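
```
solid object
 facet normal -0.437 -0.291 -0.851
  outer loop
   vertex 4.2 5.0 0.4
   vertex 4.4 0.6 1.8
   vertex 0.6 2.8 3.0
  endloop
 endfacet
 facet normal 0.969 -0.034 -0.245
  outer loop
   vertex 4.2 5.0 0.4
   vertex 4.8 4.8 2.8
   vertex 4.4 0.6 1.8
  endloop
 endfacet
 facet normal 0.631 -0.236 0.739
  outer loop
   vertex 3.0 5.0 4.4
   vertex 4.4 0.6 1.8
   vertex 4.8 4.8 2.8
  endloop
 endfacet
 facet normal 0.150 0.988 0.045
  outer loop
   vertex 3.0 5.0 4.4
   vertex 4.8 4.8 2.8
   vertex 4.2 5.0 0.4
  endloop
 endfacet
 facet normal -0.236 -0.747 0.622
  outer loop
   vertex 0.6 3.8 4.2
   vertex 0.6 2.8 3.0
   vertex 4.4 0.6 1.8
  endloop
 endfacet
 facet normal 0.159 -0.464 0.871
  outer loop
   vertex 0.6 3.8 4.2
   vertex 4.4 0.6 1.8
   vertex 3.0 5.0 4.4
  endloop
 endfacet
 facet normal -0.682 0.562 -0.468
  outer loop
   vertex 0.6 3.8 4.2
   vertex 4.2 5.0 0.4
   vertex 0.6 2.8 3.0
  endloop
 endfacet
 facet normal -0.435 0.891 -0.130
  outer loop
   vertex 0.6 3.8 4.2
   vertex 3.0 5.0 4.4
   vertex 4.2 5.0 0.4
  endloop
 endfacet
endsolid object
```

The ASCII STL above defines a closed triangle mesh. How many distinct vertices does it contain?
6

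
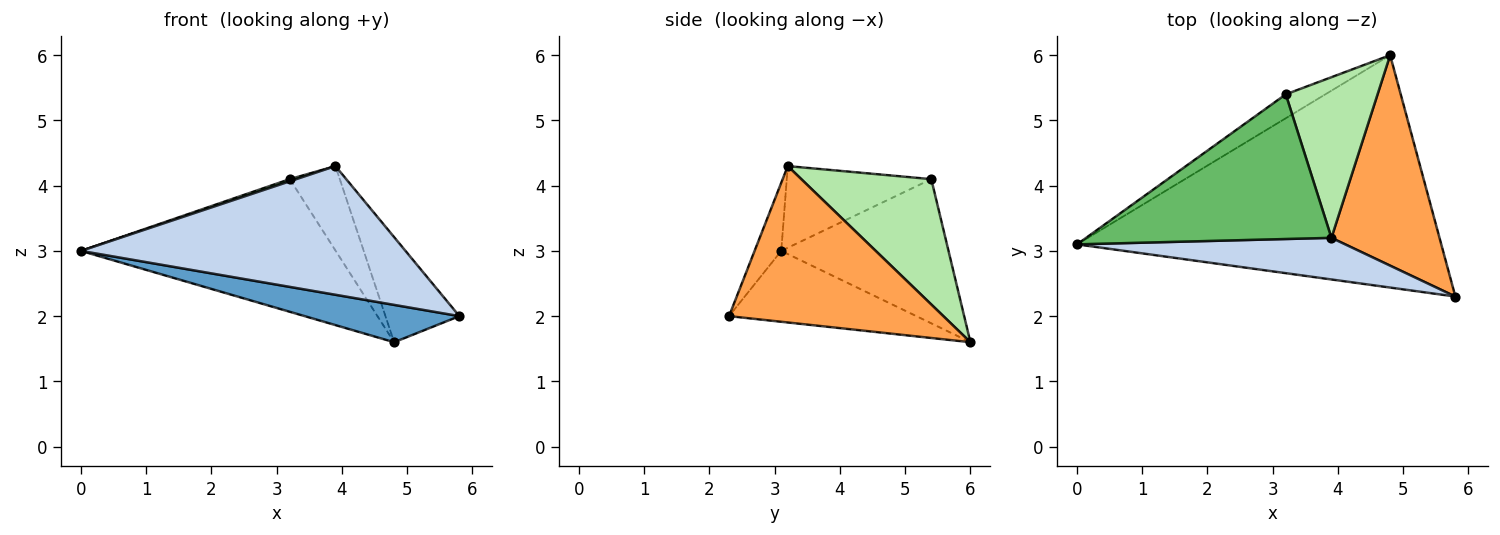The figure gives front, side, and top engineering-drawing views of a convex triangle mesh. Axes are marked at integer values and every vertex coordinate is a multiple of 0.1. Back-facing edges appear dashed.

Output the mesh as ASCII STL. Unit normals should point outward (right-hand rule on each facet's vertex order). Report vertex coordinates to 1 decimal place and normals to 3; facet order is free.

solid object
 facet normal -0.189 -0.156 -0.970
  outer loop
   vertex 4.8 6.0 1.6
   vertex 5.8 2.3 2.0
   vertex 0.0 3.1 3.0
  endloop
 endfacet
 facet normal -0.078 -0.949 0.307
  outer loop
   vertex 3.9 3.2 4.3
   vertex 0.0 3.1 3.0
   vertex 5.8 2.3 2.0
  endloop
 endfacet
 facet normal 0.791 0.273 0.547
  outer loop
   vertex 3.9 3.2 4.3
   vertex 5.8 2.3 2.0
   vertex 4.8 6.0 1.6
  endloop
 endfacet
 facet normal -0.543 0.827 -0.149
  outer loop
   vertex 3.2 5.4 4.1
   vertex 4.8 6.0 1.6
   vertex 0.0 3.1 3.0
  endloop
 endfacet
 facet normal -0.316 -0.014 0.949
  outer loop
   vertex 3.2 5.4 4.1
   vertex 0.0 3.1 3.0
   vertex 3.9 3.2 4.3
  endloop
 endfacet
 facet normal 0.771 0.296 0.564
  outer loop
   vertex 3.2 5.4 4.1
   vertex 3.9 3.2 4.3
   vertex 4.8 6.0 1.6
  endloop
 endfacet
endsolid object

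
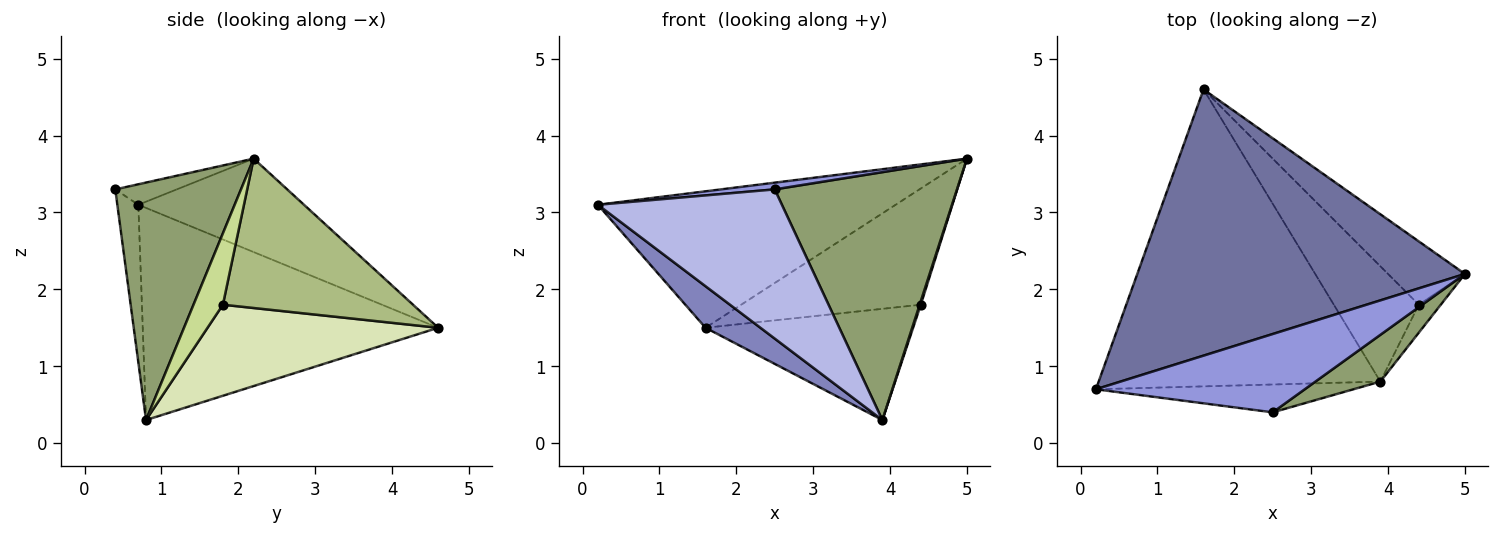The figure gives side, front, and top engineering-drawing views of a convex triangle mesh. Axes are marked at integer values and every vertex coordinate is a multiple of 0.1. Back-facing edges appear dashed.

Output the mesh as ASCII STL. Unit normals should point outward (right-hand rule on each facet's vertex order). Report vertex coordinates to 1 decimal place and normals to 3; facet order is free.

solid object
 facet normal -0.246 0.442 0.863
  outer loop
   vertex 1.6 4.6 1.5
   vertex 0.2 0.7 3.1
   vertex 5.0 2.2 3.7
  endloop
 endfacet
 facet normal -0.598 -0.111 -0.794
  outer loop
   vertex 3.9 0.8 0.3
   vertex 0.2 0.7 3.1
   vertex 1.6 4.6 1.5
  endloop
 endfacet
 facet normal -0.097 -0.085 0.992
  outer loop
   vertex 2.5 0.4 3.3
   vertex 5.0 2.2 3.7
   vertex 0.2 0.7 3.1
  endloop
 endfacet
 facet normal -0.112 -0.977 -0.182
  outer loop
   vertex 2.5 0.4 3.3
   vertex 0.2 0.7 3.1
   vertex 3.9 0.8 0.3
  endloop
 endfacet
 facet normal 0.561 -0.813 0.153
  outer loop
   vertex 2.5 0.4 3.3
   vertex 3.9 0.8 0.3
   vertex 5.0 2.2 3.7
  endloop
 endfacet
 facet normal 0.681 0.643 -0.350
  outer loop
   vertex 4.4 1.8 1.8
   vertex 1.6 4.6 1.5
   vertex 5.0 2.2 3.7
  endloop
 endfacet
 facet normal 0.955 -0.037 -0.294
  outer loop
   vertex 4.4 1.8 1.8
   vertex 5.0 2.2 3.7
   vertex 3.9 0.8 0.3
  endloop
 endfacet
 facet normal 0.611 0.550 -0.570
  outer loop
   vertex 4.4 1.8 1.8
   vertex 3.9 0.8 0.3
   vertex 1.6 4.6 1.5
  endloop
 endfacet
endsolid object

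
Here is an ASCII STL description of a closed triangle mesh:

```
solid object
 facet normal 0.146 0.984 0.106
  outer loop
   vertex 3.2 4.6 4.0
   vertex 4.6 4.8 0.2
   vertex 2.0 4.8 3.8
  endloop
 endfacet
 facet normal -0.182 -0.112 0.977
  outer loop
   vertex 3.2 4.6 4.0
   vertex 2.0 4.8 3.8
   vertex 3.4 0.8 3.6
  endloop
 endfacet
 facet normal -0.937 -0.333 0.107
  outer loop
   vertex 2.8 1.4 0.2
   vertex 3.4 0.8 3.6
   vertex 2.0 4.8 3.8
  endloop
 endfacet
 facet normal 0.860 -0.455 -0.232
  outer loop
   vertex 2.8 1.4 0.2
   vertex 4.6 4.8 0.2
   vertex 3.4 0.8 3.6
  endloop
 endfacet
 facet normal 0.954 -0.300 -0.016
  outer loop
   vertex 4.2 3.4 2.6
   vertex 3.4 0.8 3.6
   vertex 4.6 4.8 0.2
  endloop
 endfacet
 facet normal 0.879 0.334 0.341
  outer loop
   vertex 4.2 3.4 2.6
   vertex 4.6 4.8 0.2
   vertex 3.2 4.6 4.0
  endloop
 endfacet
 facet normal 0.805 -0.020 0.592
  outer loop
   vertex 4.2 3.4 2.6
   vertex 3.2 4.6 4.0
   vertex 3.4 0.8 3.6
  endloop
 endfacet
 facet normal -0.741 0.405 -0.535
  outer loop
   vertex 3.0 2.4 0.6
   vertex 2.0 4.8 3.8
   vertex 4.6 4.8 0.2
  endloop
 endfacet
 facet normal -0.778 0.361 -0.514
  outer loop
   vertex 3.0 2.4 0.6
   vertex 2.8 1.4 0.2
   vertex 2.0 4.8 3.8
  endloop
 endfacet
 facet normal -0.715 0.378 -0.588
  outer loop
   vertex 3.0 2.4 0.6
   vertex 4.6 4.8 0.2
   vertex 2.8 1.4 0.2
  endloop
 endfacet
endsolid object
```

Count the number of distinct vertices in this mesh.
7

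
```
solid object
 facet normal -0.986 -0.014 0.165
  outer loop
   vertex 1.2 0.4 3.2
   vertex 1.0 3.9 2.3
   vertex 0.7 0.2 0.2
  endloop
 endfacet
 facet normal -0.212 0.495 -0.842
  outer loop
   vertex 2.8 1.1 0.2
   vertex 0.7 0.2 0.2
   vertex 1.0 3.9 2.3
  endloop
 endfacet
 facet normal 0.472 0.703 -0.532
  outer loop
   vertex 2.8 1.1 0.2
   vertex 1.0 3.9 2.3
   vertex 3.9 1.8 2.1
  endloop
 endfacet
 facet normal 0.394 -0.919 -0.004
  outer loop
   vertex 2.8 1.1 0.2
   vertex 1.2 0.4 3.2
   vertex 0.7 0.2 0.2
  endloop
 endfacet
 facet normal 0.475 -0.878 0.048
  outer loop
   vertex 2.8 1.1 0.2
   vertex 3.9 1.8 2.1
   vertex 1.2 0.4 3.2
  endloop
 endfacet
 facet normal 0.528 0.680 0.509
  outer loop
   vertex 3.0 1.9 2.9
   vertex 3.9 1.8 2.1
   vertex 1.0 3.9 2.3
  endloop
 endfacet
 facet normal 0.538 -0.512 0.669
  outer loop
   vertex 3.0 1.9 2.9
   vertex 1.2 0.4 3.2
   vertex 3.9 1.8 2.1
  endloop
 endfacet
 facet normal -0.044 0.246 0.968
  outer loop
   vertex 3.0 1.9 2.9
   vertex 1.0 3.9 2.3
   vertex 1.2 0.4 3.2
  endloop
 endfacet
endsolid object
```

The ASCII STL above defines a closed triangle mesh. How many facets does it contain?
8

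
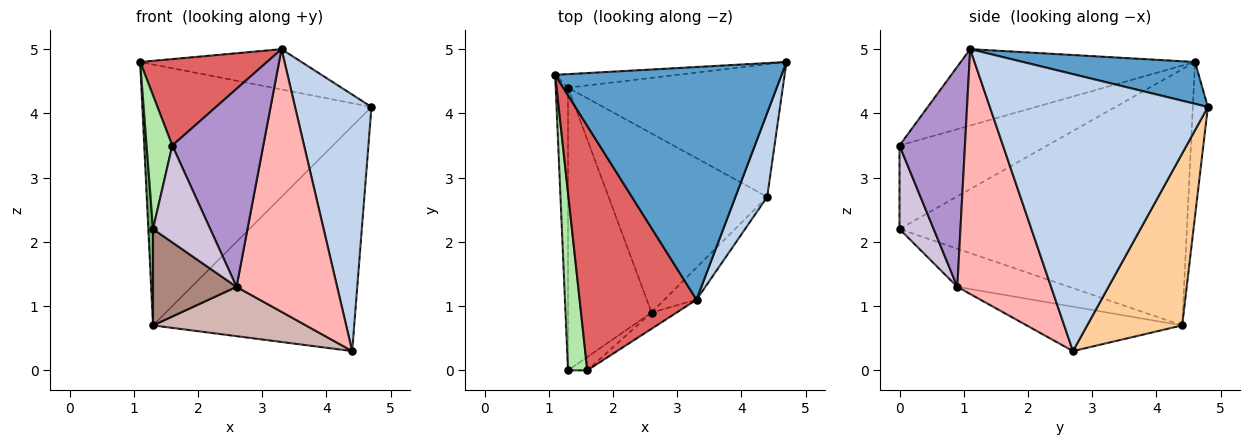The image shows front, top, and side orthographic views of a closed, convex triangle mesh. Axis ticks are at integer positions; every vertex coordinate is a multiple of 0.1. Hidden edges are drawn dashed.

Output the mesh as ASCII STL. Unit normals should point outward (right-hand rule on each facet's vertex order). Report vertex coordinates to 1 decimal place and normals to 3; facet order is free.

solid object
 facet normal 0.179 0.168 0.969
  outer loop
   vertex 3.3 1.1 5.0
   vertex 4.7 4.8 4.1
   vertex 1.1 4.6 4.8
  endloop
 endfacet
 facet normal 0.938 -0.329 0.108
  outer loop
   vertex 3.3 1.1 5.0
   vertex 4.4 2.7 0.3
   vertex 4.7 4.8 4.1
  endloop
 endfacet
 facet normal -0.065 0.997 -0.052
  outer loop
   vertex 1.3 4.4 0.7
   vertex 1.1 4.6 4.8
   vertex 4.7 4.8 4.1
  endloop
 endfacet
 facet normal 0.377 0.798 -0.471
  outer loop
   vertex 1.3 4.4 0.7
   vertex 4.7 4.8 4.1
   vertex 4.4 2.7 0.3
  endloop
 endfacet
 facet normal -0.999 -0.016 -0.048
  outer loop
   vertex 1.3 4.4 0.7
   vertex 1.3 0.0 2.2
   vertex 1.1 4.6 4.8
  endloop
 endfacet
 facet normal -0.961 -0.167 0.222
  outer loop
   vertex 1.6 0.0 3.5
   vertex 1.1 4.6 4.8
   vertex 1.3 0.0 2.2
  endloop
 endfacet
 facet normal -0.525 -0.284 0.803
  outer loop
   vertex 1.6 0.0 3.5
   vertex 3.3 1.1 5.0
   vertex 1.1 4.6 4.8
  endloop
 endfacet
 facet normal 0.679 -0.729 -0.089
  outer loop
   vertex 2.6 0.9 1.3
   vertex 4.4 2.7 0.3
   vertex 3.3 1.1 5.0
  endloop
 endfacet
 facet normal 0.583 -0.810 -0.066
  outer loop
   vertex 2.6 0.9 1.3
   vertex 3.3 1.1 5.0
   vertex 1.6 0.0 3.5
  endloop
 endfacet
 facet normal 0.509 -0.853 -0.117
  outer loop
   vertex 2.6 0.9 1.3
   vertex 1.6 0.0 3.5
   vertex 1.3 0.0 2.2
  endloop
 endfacet
 facet normal -0.396 -0.296 -0.869
  outer loop
   vertex 2.6 0.9 1.3
   vertex 1.3 0.0 2.2
   vertex 1.3 4.4 0.7
  endloop
 endfacet
 facet normal -0.261 -0.256 -0.931
  outer loop
   vertex 2.6 0.9 1.3
   vertex 1.3 4.4 0.7
   vertex 4.4 2.7 0.3
  endloop
 endfacet
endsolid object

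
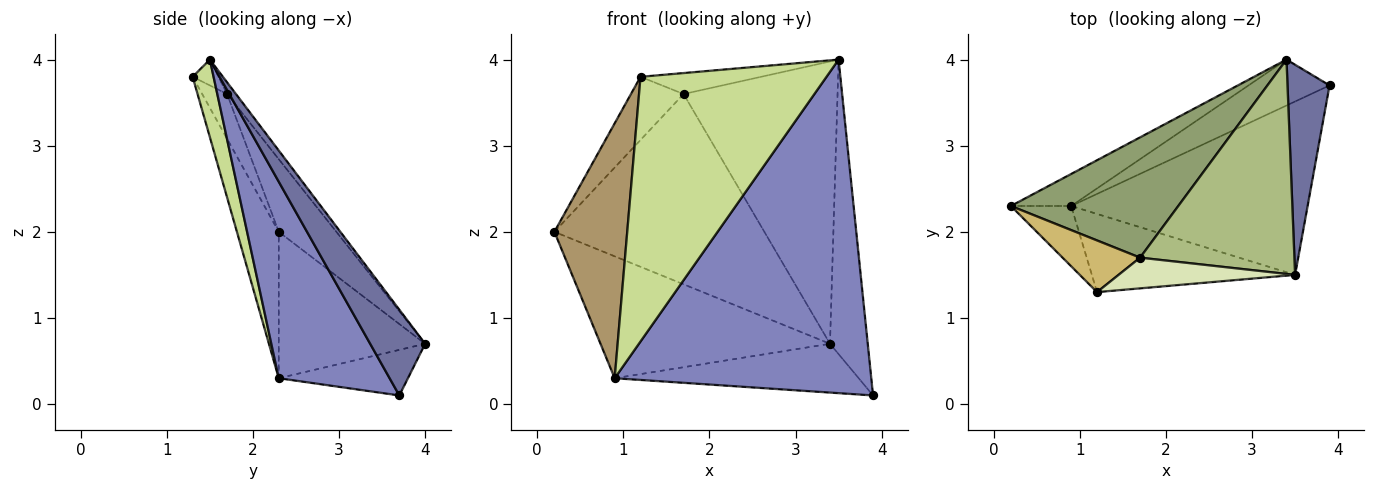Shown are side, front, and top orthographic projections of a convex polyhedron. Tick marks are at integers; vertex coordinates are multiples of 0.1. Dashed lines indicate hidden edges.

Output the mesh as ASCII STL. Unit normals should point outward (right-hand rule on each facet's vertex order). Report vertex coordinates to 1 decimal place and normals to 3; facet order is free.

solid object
 facet normal 0.764 0.525 0.374
  outer loop
   vertex 3.4 4.0 0.7
   vertex 3.5 1.5 4.0
   vertex 3.9 3.7 0.1
  endloop
 endfacet
 facet normal 0.358 -0.829 -0.431
  outer loop
   vertex 0.9 2.3 0.3
   vertex 3.9 3.7 0.1
   vertex 3.5 1.5 4.0
  endloop
 endfacet
 facet normal -0.525 0.823 -0.216
  outer loop
   vertex 0.9 2.3 0.3
   vertex 0.2 2.3 2.0
   vertex 3.4 4.0 0.7
  endloop
 endfacet
 facet normal -0.360 0.679 -0.639
  outer loop
   vertex 0.9 2.3 0.3
   vertex 3.4 4.0 0.7
   vertex 3.9 3.7 0.1
  endloop
 endfacet
 facet normal -0.226 0.823 0.521
  outer loop
   vertex 1.7 1.7 3.6
   vertex 3.4 4.0 0.7
   vertex 0.2 2.3 2.0
  endloop
 endfacet
 facet normal -0.046 0.796 0.604
  outer loop
   vertex 1.7 1.7 3.6
   vertex 3.5 1.5 4.0
   vertex 3.4 4.0 0.7
  endloop
 endfacet
 facet normal 0.107 -0.953 -0.282
  outer loop
   vertex 1.2 1.3 3.8
   vertex 0.9 2.3 0.3
   vertex 3.5 1.5 4.0
  endloop
 endfacet
 facet normal -0.120 0.560 0.820
  outer loop
   vertex 1.2 1.3 3.8
   vertex 3.5 1.5 4.0
   vertex 1.7 1.7 3.6
  endloop
 endfacet
 facet normal -0.488 -0.849 -0.201
  outer loop
   vertex 1.2 1.3 3.8
   vertex 0.2 2.3 2.0
   vertex 0.9 2.3 0.3
  endloop
 endfacet
 facet normal -0.344 0.727 0.595
  outer loop
   vertex 1.2 1.3 3.8
   vertex 1.7 1.7 3.6
   vertex 0.2 2.3 2.0
  endloop
 endfacet
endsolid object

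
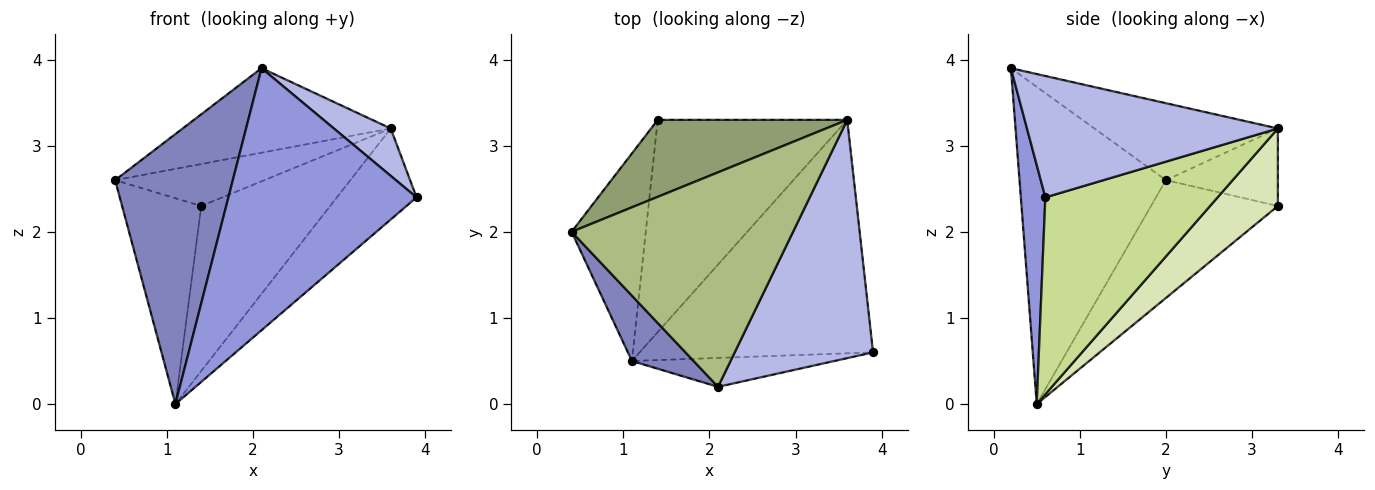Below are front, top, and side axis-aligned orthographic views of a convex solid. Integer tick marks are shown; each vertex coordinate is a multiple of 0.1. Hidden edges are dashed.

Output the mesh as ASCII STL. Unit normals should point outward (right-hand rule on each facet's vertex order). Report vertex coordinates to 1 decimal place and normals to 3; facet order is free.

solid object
 facet normal -0.748 0.467 -0.471
  outer loop
   vertex 1.1 0.5 0.0
   vertex 0.4 2.0 2.6
   vertex 1.4 3.3 2.3
  endloop
 endfacet
 facet normal -0.771 -0.619 0.150
  outer loop
   vertex 2.1 0.2 3.9
   vertex 0.4 2.0 2.6
   vertex 1.1 0.5 0.0
  endloop
 endfacet
 facet normal 0.128 -0.986 -0.109
  outer loop
   vertex 2.1 0.2 3.9
   vertex 1.1 0.5 0.0
   vertex 3.9 0.6 2.4
  endloop
 endfacet
 facet normal 0.652 -0.148 0.743
  outer loop
   vertex 3.6 3.3 3.2
   vertex 2.1 0.2 3.9
   vertex 3.9 0.6 2.4
  endloop
 endfacet
 facet normal -0.338 0.451 0.826
  outer loop
   vertex 3.6 3.3 3.2
   vertex 1.4 3.3 2.3
   vertex 0.4 2.0 2.6
  endloop
 endfacet
 facet normal -0.308 0.349 0.885
  outer loop
   vertex 3.6 3.3 3.2
   vertex 0.4 2.0 2.6
   vertex 2.1 0.2 3.9
  endloop
 endfacet
 facet normal 0.618 0.286 -0.733
  outer loop
   vertex 3.6 3.3 3.2
   vertex 3.9 0.6 2.4
   vertex 1.1 0.5 0.0
  endloop
 endfacet
 facet normal 0.307 0.584 -0.751
  outer loop
   vertex 3.6 3.3 3.2
   vertex 1.1 0.5 0.0
   vertex 1.4 3.3 2.3
  endloop
 endfacet
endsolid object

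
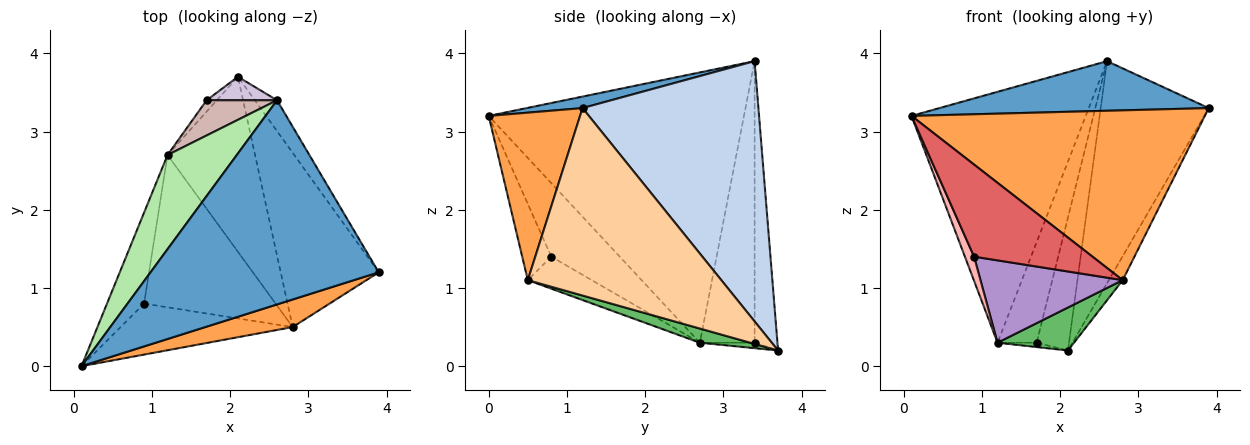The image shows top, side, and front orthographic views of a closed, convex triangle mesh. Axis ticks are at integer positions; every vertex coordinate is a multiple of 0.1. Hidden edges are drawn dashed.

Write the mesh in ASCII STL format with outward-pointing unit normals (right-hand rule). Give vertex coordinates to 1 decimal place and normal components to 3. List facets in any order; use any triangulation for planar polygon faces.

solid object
 facet normal 0.049 -0.236 0.971
  outer loop
   vertex 2.6 3.4 3.9
   vertex 0.1 0.0 3.2
   vertex 3.9 1.2 3.3
  endloop
 endfacet
 facet normal 0.850 0.522 -0.073
  outer loop
   vertex 2.6 3.4 3.9
   vertex 3.9 1.2 3.3
   vertex 2.1 3.7 0.2
  endloop
 endfacet
 facet normal 0.294 -0.943 0.153
  outer loop
   vertex 2.8 0.5 1.1
   vertex 3.9 1.2 3.3
   vertex 0.1 0.0 3.2
  endloop
 endfacet
 facet normal 0.884 0.063 -0.462
  outer loop
   vertex 2.8 0.5 1.1
   vertex 2.1 3.7 0.2
   vertex 3.9 1.2 3.3
  endloop
 endfacet
 facet normal 0.155 -0.236 -0.959
  outer loop
   vertex 1.2 2.7 0.3
   vertex 2.1 3.7 0.2
   vertex 2.8 0.5 1.1
  endloop
 endfacet
 facet normal -0.808 0.552 0.207
  outer loop
   vertex 1.2 2.7 0.3
   vertex 0.1 0.0 3.2
   vertex 2.6 3.4 3.9
  endloop
 endfacet
 facet normal -0.210 -0.855 -0.473
  outer loop
   vertex 0.9 0.8 1.4
   vertex 2.8 0.5 1.1
   vertex 0.1 0.0 3.2
  endloop
 endfacet
 facet normal -0.887 -0.119 -0.447
  outer loop
   vertex 0.9 0.8 1.4
   vertex 0.1 0.0 3.2
   vertex 1.2 2.7 0.3
  endloop
 endfacet
 facet normal -0.209 -0.465 -0.860
  outer loop
   vertex 0.9 0.8 1.4
   vertex 1.2 2.7 0.3
   vertex 2.8 0.5 1.1
  endloop
 endfacet
 facet normal -0.571 0.809 0.143
  outer loop
   vertex 1.7 3.4 0.3
   vertex 2.6 3.4 3.9
   vertex 2.1 3.7 0.2
  endloop
 endfacet
 facet normal -0.449 0.321 -0.834
  outer loop
   vertex 1.7 3.4 0.3
   vertex 2.1 3.7 0.2
   vertex 1.2 2.7 0.3
  endloop
 endfacet
 facet normal -0.797 0.570 0.199
  outer loop
   vertex 1.7 3.4 0.3
   vertex 1.2 2.7 0.3
   vertex 2.6 3.4 3.9
  endloop
 endfacet
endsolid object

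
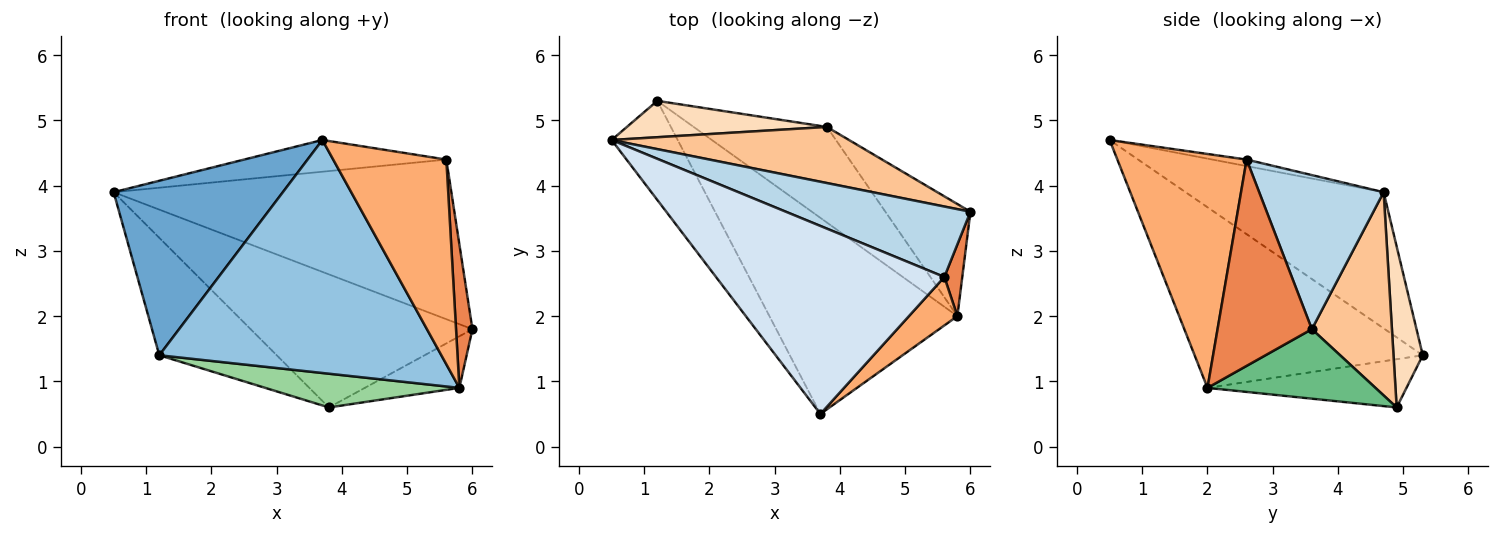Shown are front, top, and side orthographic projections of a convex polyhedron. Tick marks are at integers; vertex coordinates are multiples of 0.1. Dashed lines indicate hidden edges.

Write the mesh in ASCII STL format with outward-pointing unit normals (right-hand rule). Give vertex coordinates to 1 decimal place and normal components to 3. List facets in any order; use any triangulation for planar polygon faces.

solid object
 facet normal -0.713 -0.609 -0.346
  outer loop
   vertex 1.2 5.3 1.4
   vertex 3.7 0.5 4.7
   vertex 0.5 4.7 3.9
  endloop
 endfacet
 facet normal -0.526 -0.651 -0.548
  outer loop
   vertex 5.8 2.0 0.9
   vertex 3.7 0.5 4.7
   vertex 1.2 5.3 1.4
  endloop
 endfacet
 facet normal 0.319 0.867 0.383
  outer loop
   vertex 5.6 2.6 4.4
   vertex 6.0 3.6 1.8
   vertex 0.5 4.7 3.9
  endloop
 endfacet
 facet normal -0.028 0.166 0.986
  outer loop
   vertex 5.6 2.6 4.4
   vertex 0.5 4.7 3.9
   vertex 3.7 0.5 4.7
  endloop
 endfacet
 facet normal 0.982 -0.171 0.085
  outer loop
   vertex 5.6 2.6 4.4
   vertex 5.8 2.0 0.9
   vertex 6.0 3.6 1.8
  endloop
 endfacet
 facet normal 0.744 -0.651 0.154
  outer loop
   vertex 5.6 2.6 4.4
   vertex 3.7 0.5 4.7
   vertex 5.8 2.0 0.9
  endloop
 endfacet
 facet normal 0.316 0.874 0.369
  outer loop
   vertex 3.8 4.9 0.6
   vertex 0.5 4.7 3.9
   vertex 6.0 3.6 1.8
  endloop
 endfacet
 facet normal 0.232 0.929 0.288
  outer loop
   vertex 3.8 4.9 0.6
   vertex 1.2 5.3 1.4
   vertex 0.5 4.7 3.9
  endloop
 endfacet
 facet normal 0.596 0.336 -0.729
  outer loop
   vertex 3.8 4.9 0.6
   vertex 6.0 3.6 1.8
   vertex 5.8 2.0 0.9
  endloop
 endfacet
 facet normal -0.323 -0.315 -0.892
  outer loop
   vertex 3.8 4.9 0.6
   vertex 5.8 2.0 0.9
   vertex 1.2 5.3 1.4
  endloop
 endfacet
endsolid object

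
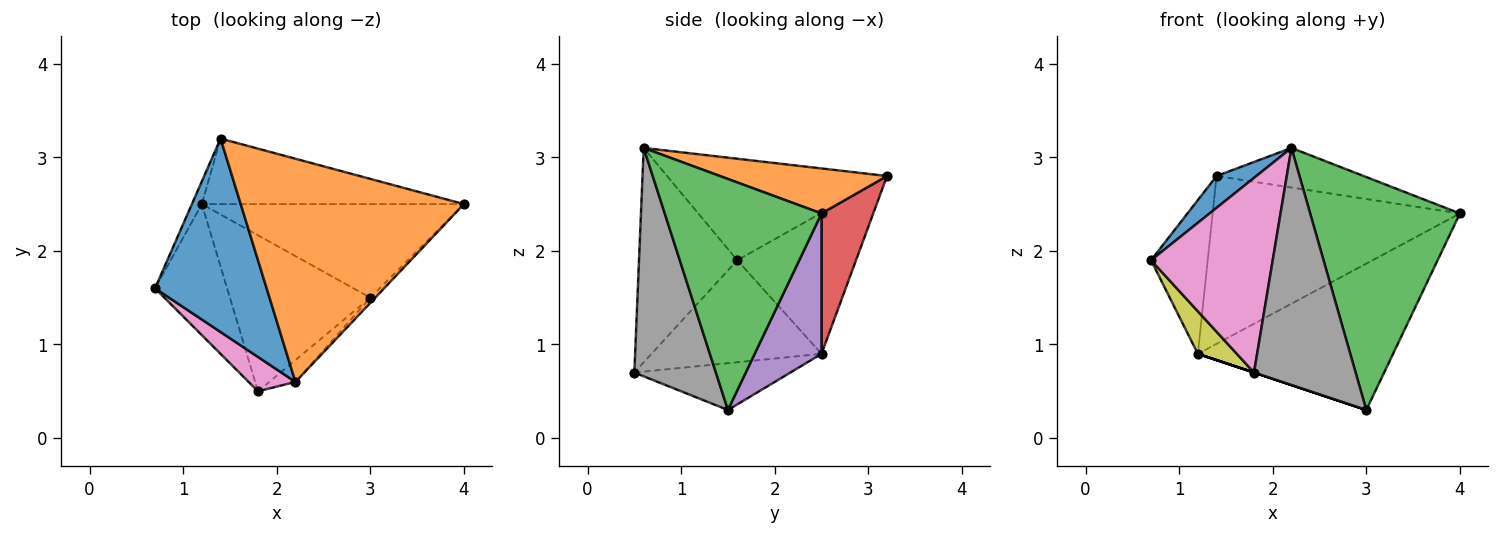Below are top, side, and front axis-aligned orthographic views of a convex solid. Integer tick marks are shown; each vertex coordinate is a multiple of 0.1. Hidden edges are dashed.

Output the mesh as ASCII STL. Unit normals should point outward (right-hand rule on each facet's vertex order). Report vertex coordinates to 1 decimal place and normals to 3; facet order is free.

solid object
 facet normal -0.668 -0.121 0.734
  outer loop
   vertex 2.2 0.6 3.1
   vertex 1.4 3.2 2.8
   vertex 0.7 1.6 1.9
  endloop
 endfacet
 facet normal 0.195 0.171 0.966
  outer loop
   vertex 2.2 0.6 3.1
   vertex 4.0 2.5 2.4
   vertex 1.4 3.2 2.8
  endloop
 endfacet
 facet normal 0.723 -0.691 -0.015
  outer loop
   vertex 3.0 1.5 0.3
   vertex 4.0 2.5 2.4
   vertex 2.2 0.6 3.1
  endloop
 endfacet
 facet normal 0.191 0.914 -0.357
  outer loop
   vertex 1.2 2.5 0.9
   vertex 1.4 3.2 2.8
   vertex 4.0 2.5 2.4
  endloop
 endfacet
 facet normal 0.277 0.810 -0.518
  outer loop
   vertex 1.2 2.5 0.9
   vertex 4.0 2.5 2.4
   vertex 3.0 1.5 0.3
  endloop
 endfacet
 facet normal -0.901 0.430 -0.064
  outer loop
   vertex 1.2 2.5 0.9
   vertex 0.7 1.6 1.9
   vertex 1.4 3.2 2.8
  endloop
 endfacet
 facet normal -0.623 -0.771 0.136
  outer loop
   vertex 1.8 0.5 0.7
   vertex 2.2 0.6 3.1
   vertex 0.7 1.6 1.9
  endloop
 endfacet
 facet normal 0.624 -0.778 -0.072
  outer loop
   vertex 1.8 0.5 0.7
   vertex 3.0 1.5 0.3
   vertex 2.2 0.6 3.1
  endloop
 endfacet
 facet normal -0.803 -0.184 -0.567
  outer loop
   vertex 1.8 0.5 0.7
   vertex 0.7 1.6 1.9
   vertex 1.2 2.5 0.9
  endloop
 endfacet
 facet normal -0.316 0.000 -0.949
  outer loop
   vertex 1.8 0.5 0.7
   vertex 1.2 2.5 0.9
   vertex 3.0 1.5 0.3
  endloop
 endfacet
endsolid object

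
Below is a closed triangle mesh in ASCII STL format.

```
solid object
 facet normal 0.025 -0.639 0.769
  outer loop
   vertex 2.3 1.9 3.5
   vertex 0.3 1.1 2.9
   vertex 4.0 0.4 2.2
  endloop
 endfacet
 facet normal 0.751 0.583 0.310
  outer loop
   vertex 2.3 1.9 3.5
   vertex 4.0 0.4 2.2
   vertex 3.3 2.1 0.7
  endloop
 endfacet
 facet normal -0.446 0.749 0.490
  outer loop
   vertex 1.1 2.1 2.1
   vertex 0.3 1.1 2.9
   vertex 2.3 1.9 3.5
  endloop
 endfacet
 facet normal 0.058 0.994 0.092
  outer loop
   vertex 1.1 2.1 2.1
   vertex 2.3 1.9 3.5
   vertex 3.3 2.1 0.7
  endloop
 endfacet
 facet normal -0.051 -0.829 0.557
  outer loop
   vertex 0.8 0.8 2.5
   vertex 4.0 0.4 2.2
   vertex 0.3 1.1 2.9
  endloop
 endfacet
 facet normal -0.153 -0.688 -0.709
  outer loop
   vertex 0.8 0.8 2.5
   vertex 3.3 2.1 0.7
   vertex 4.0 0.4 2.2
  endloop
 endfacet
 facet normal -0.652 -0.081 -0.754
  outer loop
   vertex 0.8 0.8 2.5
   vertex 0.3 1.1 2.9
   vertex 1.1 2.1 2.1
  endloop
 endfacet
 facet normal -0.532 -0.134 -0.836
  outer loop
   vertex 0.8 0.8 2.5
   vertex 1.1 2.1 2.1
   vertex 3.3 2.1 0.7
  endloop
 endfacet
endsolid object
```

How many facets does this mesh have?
8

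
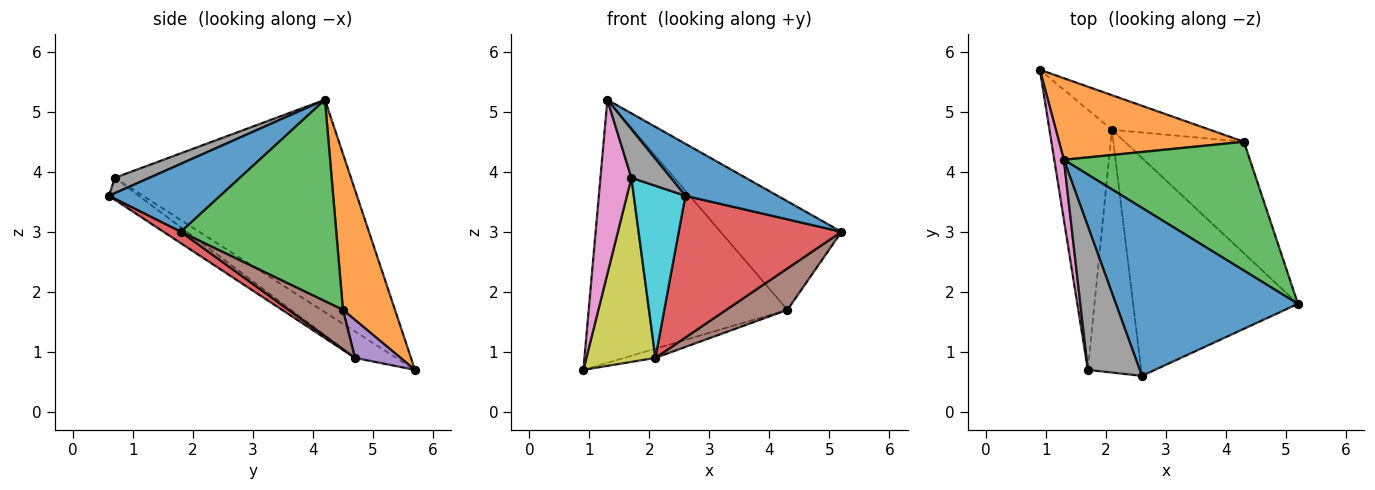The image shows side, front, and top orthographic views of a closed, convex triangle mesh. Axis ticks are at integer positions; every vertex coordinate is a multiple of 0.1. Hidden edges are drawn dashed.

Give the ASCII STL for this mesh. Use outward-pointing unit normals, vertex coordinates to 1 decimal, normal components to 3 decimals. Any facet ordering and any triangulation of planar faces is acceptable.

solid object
 facet normal 0.336 -0.278 0.900
  outer loop
   vertex 1.3 4.2 5.2
   vertex 2.6 0.6 3.6
   vertex 5.2 1.8 3.0
  endloop
 endfacet
 facet normal 0.243 0.927 0.287
  outer loop
   vertex 4.3 4.5 1.7
   vertex 0.9 5.7 0.7
   vertex 1.3 4.2 5.2
  endloop
 endfacet
 facet normal 0.638 0.496 0.589
  outer loop
   vertex 4.3 4.5 1.7
   vertex 1.3 4.2 5.2
   vertex 5.2 1.8 3.0
  endloop
 endfacet
 facet normal 0.058 -0.544 -0.837
  outer loop
   vertex 2.1 4.7 0.9
   vertex 5.2 1.8 3.0
   vertex 2.6 0.6 3.6
  endloop
 endfacet
 facet normal 0.351 0.240 -0.905
  outer loop
   vertex 2.1 4.7 0.9
   vertex 0.9 5.7 0.7
   vertex 4.3 4.5 1.7
  endloop
 endfacet
 facet normal 0.295 -0.333 -0.896
  outer loop
   vertex 2.1 4.7 0.9
   vertex 4.3 4.5 1.7
   vertex 5.2 1.8 3.0
  endloop
 endfacet
 facet normal -0.991 -0.130 0.045
  outer loop
   vertex 1.7 0.7 3.9
   vertex 1.3 4.2 5.2
   vertex 0.9 5.7 0.7
  endloop
 endfacet
 facet normal 0.270 -0.308 0.912
  outer loop
   vertex 1.7 0.7 3.9
   vertex 2.6 0.6 3.6
   vertex 1.3 4.2 5.2
  endloop
 endfacet
 facet normal -0.326 -0.546 -0.772
  outer loop
   vertex 1.7 0.7 3.9
   vertex 0.9 5.7 0.7
   vertex 2.1 4.7 0.9
  endloop
 endfacet
 facet normal -0.319 -0.548 -0.773
  outer loop
   vertex 1.7 0.7 3.9
   vertex 2.1 4.7 0.9
   vertex 2.6 0.6 3.6
  endloop
 endfacet
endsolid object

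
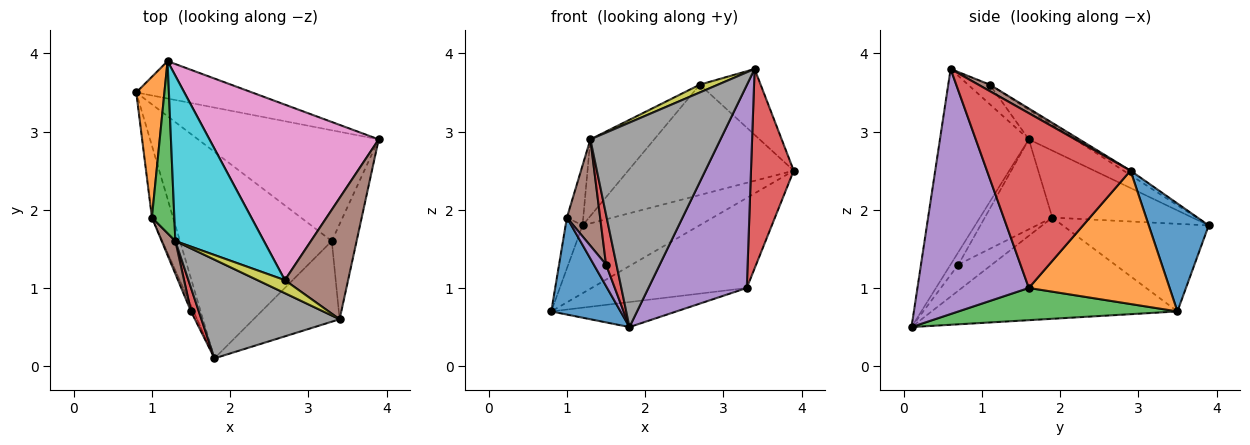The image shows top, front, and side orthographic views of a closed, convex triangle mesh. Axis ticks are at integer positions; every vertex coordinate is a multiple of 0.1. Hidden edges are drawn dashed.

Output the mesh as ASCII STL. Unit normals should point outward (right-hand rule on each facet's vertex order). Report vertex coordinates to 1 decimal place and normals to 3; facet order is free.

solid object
 facet normal 0.410 0.799 -0.440
  outer loop
   vertex 1.2 3.9 1.8
   vertex 3.9 2.9 2.5
   vertex 0.8 3.5 0.7
  endloop
 endfacet
 facet normal 0.497 0.548 -0.673
  outer loop
   vertex 3.3 1.6 1.0
   vertex 0.8 3.5 0.7
   vertex 3.9 2.9 2.5
  endloop
 endfacet
 facet normal 0.206 0.118 -0.971
  outer loop
   vertex 3.3 1.6 1.0
   vertex 1.8 0.1 0.5
   vertex 0.8 3.5 0.7
  endloop
 endfacet
 facet normal 0.950 -0.283 -0.135
  outer loop
   vertex 3.3 1.6 1.0
   vertex 3.9 2.9 2.5
   vertex 3.4 0.6 3.8
  endloop
 endfacet
 facet normal 0.725 -0.640 -0.254
  outer loop
   vertex 3.3 1.6 1.0
   vertex 3.4 0.6 3.8
   vertex 1.8 0.1 0.5
  endloop
 endfacet
 facet normal 0.089 0.475 0.875
  outer loop
   vertex 2.7 1.1 3.6
   vertex 3.4 0.6 3.8
   vertex 3.9 2.9 2.5
  endloop
 endfacet
 facet normal -0.022 0.532 0.846
  outer loop
   vertex 2.7 1.1 3.6
   vertex 3.9 2.9 2.5
   vertex 1.2 3.9 1.8
  endloop
 endfacet
 facet normal -0.524 -0.767 0.370
  outer loop
   vertex 1.3 1.6 2.9
   vertex 1.8 0.1 0.5
   vertex 3.4 0.6 3.8
  endloop
 endfacet
 facet normal -0.522 -0.439 0.731
  outer loop
   vertex 1.3 1.6 2.9
   vertex 3.4 0.6 3.8
   vertex 2.7 1.1 3.6
  endloop
 endfacet
 facet normal -0.290 0.403 0.868
  outer loop
   vertex 1.3 1.6 2.9
   vertex 2.7 1.1 3.6
   vertex 1.2 3.9 1.8
  endloop
 endfacet
 facet normal -0.944 -0.266 -0.197
  outer loop
   vertex 1.0 1.9 1.9
   vertex 0.8 3.5 0.7
   vertex 1.8 0.1 0.5
  endloop
 endfacet
 facet normal -0.946 0.110 0.304
  outer loop
   vertex 1.0 1.9 1.9
   vertex 1.2 3.9 1.8
   vertex 0.8 3.5 0.7
  endloop
 endfacet
 facet normal -0.942 0.110 0.316
  outer loop
   vertex 1.0 1.9 1.9
   vertex 1.3 1.6 2.9
   vertex 1.2 3.9 1.8
  endloop
 endfacet
 facet normal -0.562 -0.749 0.351
  outer loop
   vertex 1.5 0.7 1.3
   vertex 1.8 0.1 0.5
   vertex 1.3 1.6 2.9
  endloop
 endfacet
 facet normal -0.935 -0.343 -0.093
  outer loop
   vertex 1.5 0.7 1.3
   vertex 1.0 1.9 1.9
   vertex 1.8 0.1 0.5
  endloop
 endfacet
 facet normal -0.889 -0.438 0.135
  outer loop
   vertex 1.5 0.7 1.3
   vertex 1.3 1.6 2.9
   vertex 1.0 1.9 1.9
  endloop
 endfacet
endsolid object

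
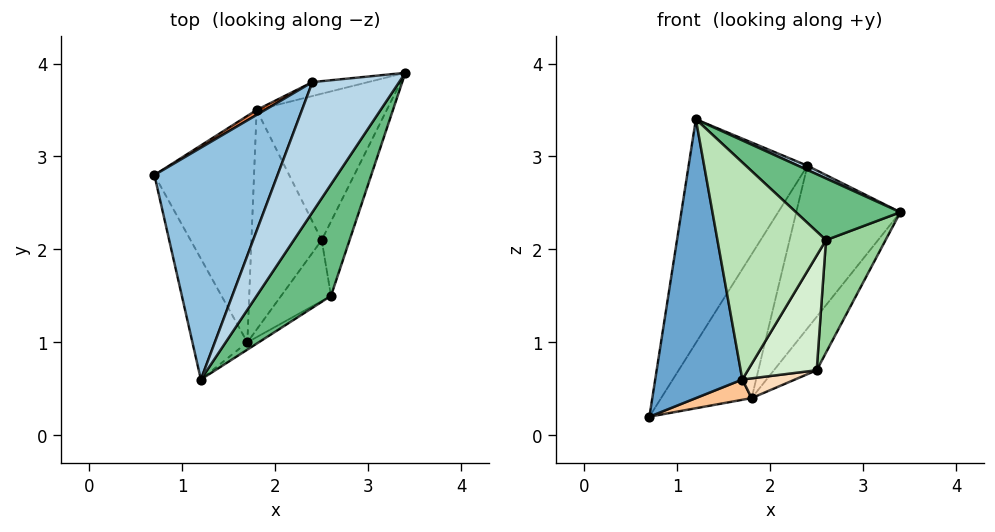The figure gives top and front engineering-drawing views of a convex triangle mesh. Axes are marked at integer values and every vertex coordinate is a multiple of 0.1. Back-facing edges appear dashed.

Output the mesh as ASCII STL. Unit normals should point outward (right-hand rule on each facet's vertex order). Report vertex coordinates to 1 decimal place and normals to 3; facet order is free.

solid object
 facet normal -0.831 -0.511 -0.221
  outer loop
   vertex 1.7 1.0 0.6
   vertex 1.2 0.6 3.4
   vertex 0.7 2.8 0.2
  endloop
 endfacet
 facet normal -0.841 0.376 0.390
  outer loop
   vertex 2.4 3.8 2.9
   vertex 0.7 2.8 0.2
   vertex 1.2 0.6 3.4
  endloop
 endfacet
 facet normal 0.449 -0.029 0.893
  outer loop
   vertex 2.4 3.8 2.9
   vertex 1.2 0.6 3.4
   vertex 3.4 3.9 2.4
  endloop
 endfacet
 facet normal 0.736 0.232 -0.636
  outer loop
   vertex 1.8 3.5 0.4
   vertex 3.4 3.9 2.4
   vertex 2.5 2.1 0.7
  endloop
 endfacet
 facet normal -0.540 0.841 0.029
  outer loop
   vertex 1.8 3.5 0.4
   vertex 0.7 2.8 0.2
   vertex 2.4 3.8 2.9
  endloop
 endfacet
 facet normal -0.141 0.986 -0.085
  outer loop
   vertex 1.8 3.5 0.4
   vertex 2.4 3.8 2.9
   vertex 3.4 3.9 2.4
  endloop
 endfacet
 facet normal 0.231 -0.087 -0.969
  outer loop
   vertex 1.8 3.5 0.4
   vertex 1.7 1.0 0.6
   vertex 0.7 2.8 0.2
  endloop
 endfacet
 facet normal 0.240 -0.087 -0.967
  outer loop
   vertex 1.8 3.5 0.4
   vertex 2.5 2.1 0.7
   vertex 1.7 1.0 0.6
  endloop
 endfacet
 facet normal 0.747 -0.322 0.582
  outer loop
   vertex 2.6 1.5 2.1
   vertex 3.4 3.9 2.4
   vertex 1.2 0.6 3.4
  endloop
 endfacet
 facet normal 0.938 -0.289 -0.191
  outer loop
   vertex 2.6 1.5 2.1
   vertex 2.5 2.1 0.7
   vertex 3.4 3.9 2.4
  endloop
 endfacet
 facet normal 0.522 -0.853 -0.029
  outer loop
   vertex 2.6 1.5 2.1
   vertex 1.2 0.6 3.4
   vertex 1.7 1.0 0.6
  endloop
 endfacet
 facet normal 0.786 -0.546 -0.290
  outer loop
   vertex 2.6 1.5 2.1
   vertex 1.7 1.0 0.6
   vertex 2.5 2.1 0.7
  endloop
 endfacet
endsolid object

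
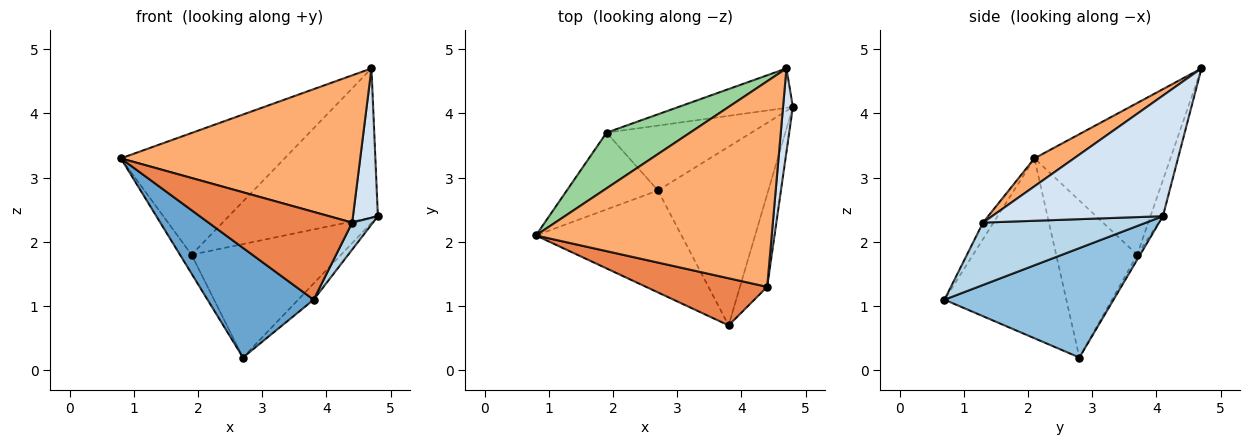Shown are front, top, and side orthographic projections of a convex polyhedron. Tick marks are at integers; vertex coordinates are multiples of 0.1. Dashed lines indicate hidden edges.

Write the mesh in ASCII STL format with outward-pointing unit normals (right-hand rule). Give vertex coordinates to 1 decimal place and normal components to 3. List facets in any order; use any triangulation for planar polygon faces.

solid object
 facet normal -0.644 -0.560 -0.521
  outer loop
   vertex 2.7 2.8 0.2
   vertex 3.8 0.7 1.1
   vertex 0.8 2.1 3.3
  endloop
 endfacet
 facet normal 0.703 0.064 -0.709
  outer loop
   vertex 2.7 2.8 0.2
   vertex 4.8 4.1 2.4
   vertex 3.8 0.7 1.1
  endloop
 endfacet
 facet normal 0.910 -0.116 -0.397
  outer loop
   vertex 4.4 1.3 2.3
   vertex 3.8 0.7 1.1
   vertex 4.8 4.1 2.4
  endloop
 endfacet
 facet normal 0.986 -0.144 0.080
  outer loop
   vertex 4.4 1.3 2.3
   vertex 4.8 4.1 2.4
   vertex 4.7 4.7 4.7
  endloop
 endfacet
 facet normal -0.064 -0.879 0.472
  outer loop
   vertex 4.4 1.3 2.3
   vertex 0.8 2.1 3.3
   vertex 3.8 0.7 1.1
  endloop
 endfacet
 facet normal 0.096 -0.580 0.809
  outer loop
   vertex 4.4 1.3 2.3
   vertex 4.7 4.7 4.7
   vertex 0.8 2.1 3.3
  endloop
 endfacet
 facet normal -0.017 0.868 -0.497
  outer loop
   vertex 1.9 3.7 1.8
   vertex 4.8 4.1 2.4
   vertex 2.7 2.8 0.2
  endloop
 endfacet
 facet normal -0.080 0.964 -0.255
  outer loop
   vertex 1.9 3.7 1.8
   vertex 4.7 4.7 4.7
   vertex 4.8 4.1 2.4
  endloop
 endfacet
 facet normal -0.858 0.123 -0.498
  outer loop
   vertex 1.9 3.7 1.8
   vertex 2.7 2.8 0.2
   vertex 0.8 2.1 3.3
  endloop
 endfacet
 facet normal -0.603 0.726 0.332
  outer loop
   vertex 1.9 3.7 1.8
   vertex 0.8 2.1 3.3
   vertex 4.7 4.7 4.7
  endloop
 endfacet
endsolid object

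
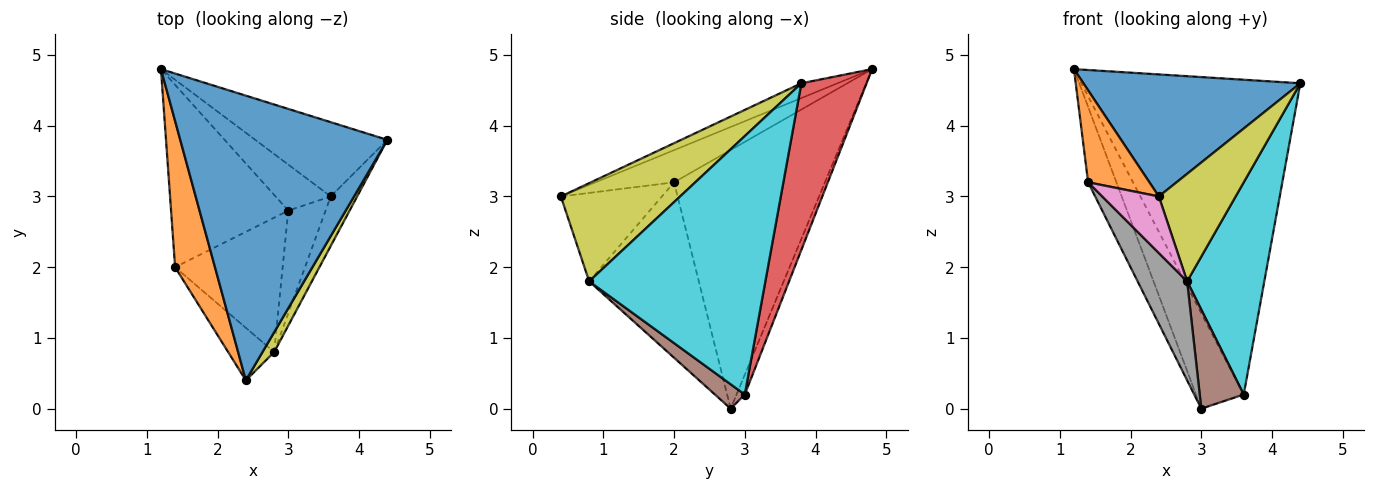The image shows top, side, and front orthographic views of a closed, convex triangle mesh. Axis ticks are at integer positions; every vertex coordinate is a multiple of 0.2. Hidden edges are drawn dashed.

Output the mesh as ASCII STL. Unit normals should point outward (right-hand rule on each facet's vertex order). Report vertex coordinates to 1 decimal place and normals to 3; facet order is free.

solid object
 facet normal -0.066 -0.393 0.917
  outer loop
   vertex 2.4 0.4 3.0
   vertex 4.4 3.8 4.6
   vertex 1.2 4.8 4.8
  endloop
 endfacet
 facet normal -0.564 -0.440 0.699
  outer loop
   vertex 1.4 2.0 3.2
   vertex 2.4 0.4 3.0
   vertex 1.2 4.8 4.8
  endloop
 endfacet
 facet normal -0.898 0.168 -0.407
  outer loop
   vertex 1.4 2.0 3.2
   vertex 1.2 4.8 4.8
   vertex 3.0 2.8 0.0
  endloop
 endfacet
 facet normal 0.278 0.935 -0.221
  outer loop
   vertex 3.6 3.0 0.2
   vertex 1.2 4.8 4.8
   vertex 4.4 3.8 4.6
  endloop
 endfacet
 facet normal -0.154 0.890 -0.429
  outer loop
   vertex 3.6 3.0 0.2
   vertex 3.0 2.8 0.0
   vertex 1.2 4.8 4.8
  endloop
 endfacet
 facet normal 0.426 -0.628 -0.651
  outer loop
   vertex 2.8 0.8 1.8
   vertex 3.0 2.8 0.0
   vertex 3.6 3.0 0.2
  endloop
 endfacet
 facet normal -0.795 -0.445 -0.413
  outer loop
   vertex 2.8 0.8 1.8
   vertex 2.4 0.4 3.0
   vertex 1.4 2.0 3.2
  endloop
 endfacet
 facet normal -0.796 -0.359 -0.488
  outer loop
   vertex 2.8 0.8 1.8
   vertex 1.4 2.0 3.2
   vertex 3.0 2.8 0.0
  endloop
 endfacet
 facet normal 0.837 -0.539 0.099
  outer loop
   vertex 2.8 0.8 1.8
   vertex 4.4 3.8 4.6
   vertex 2.4 0.4 3.0
  endloop
 endfacet
 facet normal 0.912 -0.399 -0.093
  outer loop
   vertex 2.8 0.8 1.8
   vertex 3.6 3.0 0.2
   vertex 4.4 3.8 4.6
  endloop
 endfacet
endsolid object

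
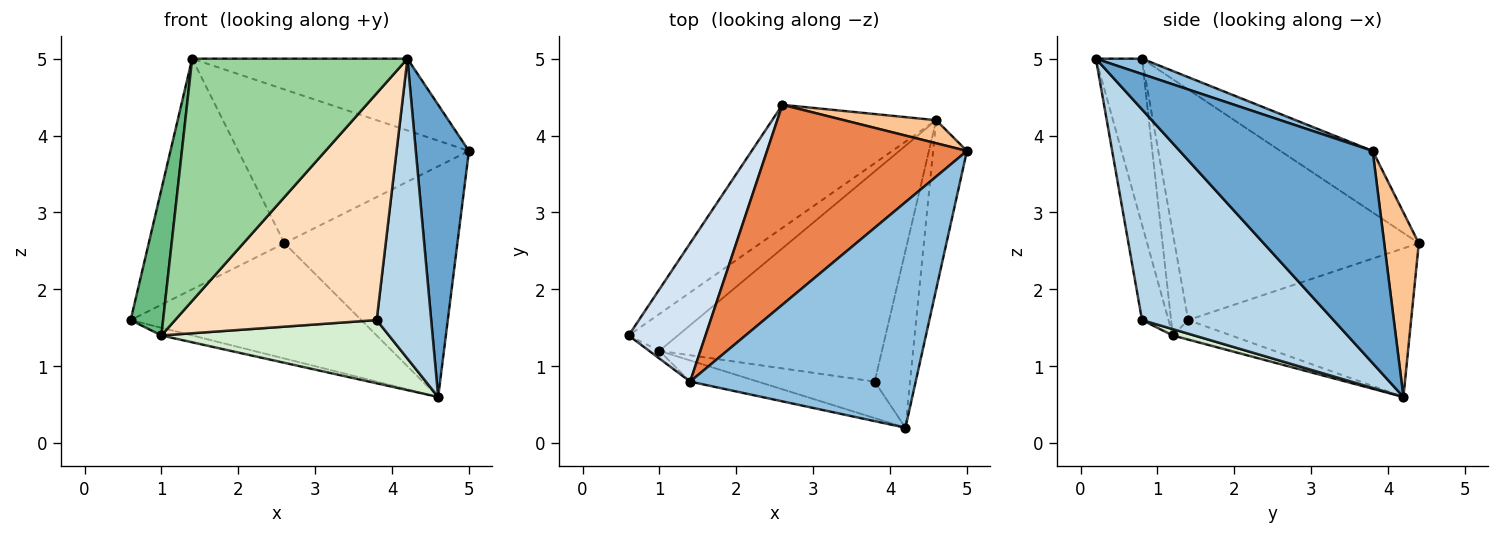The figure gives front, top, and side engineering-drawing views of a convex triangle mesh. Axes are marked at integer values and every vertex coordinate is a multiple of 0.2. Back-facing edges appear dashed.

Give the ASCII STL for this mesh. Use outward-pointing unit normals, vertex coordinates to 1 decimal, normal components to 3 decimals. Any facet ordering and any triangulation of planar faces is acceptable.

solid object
 facet normal 0.953 -0.262 -0.152
  outer loop
   vertex 4.6 4.2 0.6
   vertex 5.0 3.8 3.8
   vertex 4.2 0.2 5.0
  endloop
 endfacet
 facet normal 0.065 0.303 0.951
  outer loop
   vertex 1.4 0.8 5.0
   vertex 4.2 0.2 5.0
   vertex 5.0 3.8 3.8
  endloop
 endfacet
 facet normal 0.949 -0.270 -0.159
  outer loop
   vertex 3.8 0.8 1.6
   vertex 4.6 4.2 0.6
   vertex 4.2 0.2 5.0
  endloop
 endfacet
 facet normal -0.839 0.466 0.280
  outer loop
   vertex 2.6 4.4 2.6
   vertex 0.6 1.4 1.6
   vertex 1.4 0.8 5.0
  endloop
 endfacet
 facet normal -0.237 0.592 0.770
  outer loop
   vertex 2.6 4.4 2.6
   vertex 1.4 0.8 5.0
   vertex 5.0 3.8 3.8
  endloop
 endfacet
 facet normal -0.552 0.571 -0.609
  outer loop
   vertex 2.6 4.4 2.6
   vertex 4.6 4.2 0.6
   vertex 0.6 1.4 1.6
  endloop
 endfacet
 facet normal 0.195 0.976 0.098
  outer loop
   vertex 2.6 4.4 2.6
   vertex 5.0 3.8 3.8
   vertex 4.6 4.2 0.6
  endloop
 endfacet
 facet normal -0.129 -0.979 -0.158
  outer loop
   vertex 1.0 1.2 1.4
   vertex 3.8 0.8 1.6
   vertex 4.2 0.2 5.0
  endloop
 endfacet
 facet normal -0.465 -0.884 -0.047
  outer loop
   vertex 1.0 1.2 1.4
   vertex 1.4 0.8 5.0
   vertex 0.6 1.4 1.6
  endloop
 endfacet
 facet normal -0.209 -0.974 -0.085
  outer loop
   vertex 1.0 1.2 1.4
   vertex 4.2 0.2 5.0
   vertex 1.4 0.8 5.0
  endloop
 endfacet
 facet normal -0.361 0.190 -0.913
  outer loop
   vertex 1.0 1.2 1.4
   vertex 0.6 1.4 1.6
   vertex 4.6 4.2 0.6
  endloop
 endfacet
 facet normal 0.027 -0.288 -0.957
  outer loop
   vertex 1.0 1.2 1.4
   vertex 4.6 4.2 0.6
   vertex 3.8 0.8 1.6
  endloop
 endfacet
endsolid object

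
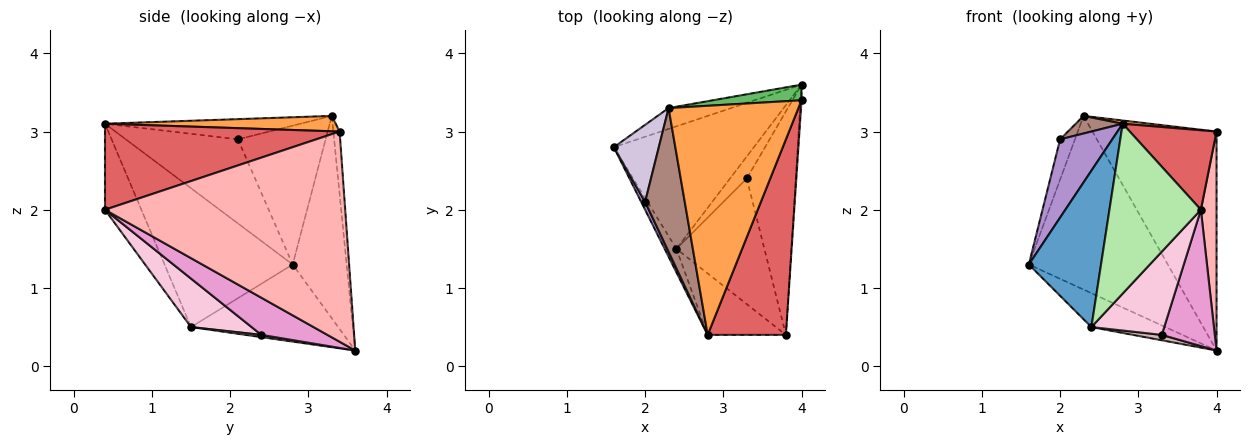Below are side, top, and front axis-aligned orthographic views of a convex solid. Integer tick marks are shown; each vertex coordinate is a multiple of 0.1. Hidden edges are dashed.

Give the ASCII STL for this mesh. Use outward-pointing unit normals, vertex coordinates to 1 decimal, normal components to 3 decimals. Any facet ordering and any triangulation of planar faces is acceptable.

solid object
 facet normal -0.869 -0.490 -0.073
  outer loop
   vertex 2.4 1.5 0.5
   vertex 2.8 0.4 3.1
   vertex 1.6 2.8 1.3
  endloop
 endfacet
 facet normal -0.469 0.235 -0.851
  outer loop
   vertex 2.4 1.5 0.5
   vertex 1.6 2.8 1.3
   vertex 4.0 3.6 0.2
  endloop
 endfacet
 facet normal 0.118 -0.014 0.993
  outer loop
   vertex 2.3 3.3 3.2
   vertex 2.8 0.4 3.1
   vertex 4.0 3.4 3.0
  endloop
 endfacet
 facet normal -0.360 0.926 -0.111
  outer loop
   vertex 2.3 3.3 3.2
   vertex 4.0 3.6 0.2
   vertex 1.6 2.8 1.3
  endloop
 endfacet
 facet normal -0.050 0.996 0.071
  outer loop
   vertex 2.3 3.3 3.2
   vertex 4.0 3.4 3.0
   vertex 4.0 3.6 0.2
  endloop
 endfacet
 facet normal -0.351 -0.881 -0.319
  outer loop
   vertex 3.8 0.4 2.0
   vertex 2.8 0.4 3.1
   vertex 2.4 1.5 0.5
  endloop
 endfacet
 facet normal 0.714 -0.264 0.649
  outer loop
   vertex 3.8 0.4 2.0
   vertex 4.0 3.4 3.0
   vertex 2.8 0.4 3.1
  endloop
 endfacet
 facet normal 0.998 -0.065 -0.005
  outer loop
   vertex 3.8 0.4 2.0
   vertex 4.0 3.6 0.2
   vertex 4.0 3.4 3.0
  endloop
 endfacet
 facet normal -0.906 -0.421 0.042
  outer loop
   vertex 2.0 2.1 2.9
   vertex 1.6 2.8 1.3
   vertex 2.8 0.4 3.1
  endloop
 endfacet
 facet normal -0.939 0.159 0.304
  outer loop
   vertex 2.0 2.1 2.9
   vertex 2.3 3.3 3.2
   vertex 1.6 2.8 1.3
  endloop
 endfacet
 facet normal -0.452 -0.108 0.886
  outer loop
   vertex 2.0 2.1 2.9
   vertex 2.8 0.4 3.1
   vertex 2.3 3.3 3.2
  endloop
 endfacet
 facet normal 0.128 -0.235 -0.963
  outer loop
   vertex 3.3 2.4 0.4
   vertex 2.4 1.5 0.5
   vertex 4.0 3.6 0.2
  endloop
 endfacet
 facet normal 0.544 -0.437 -0.716
  outer loop
   vertex 3.3 2.4 0.4
   vertex 4.0 3.6 0.2
   vertex 3.8 0.4 2.0
  endloop
 endfacet
 facet normal 0.418 -0.502 -0.758
  outer loop
   vertex 3.3 2.4 0.4
   vertex 3.8 0.4 2.0
   vertex 2.4 1.5 0.5
  endloop
 endfacet
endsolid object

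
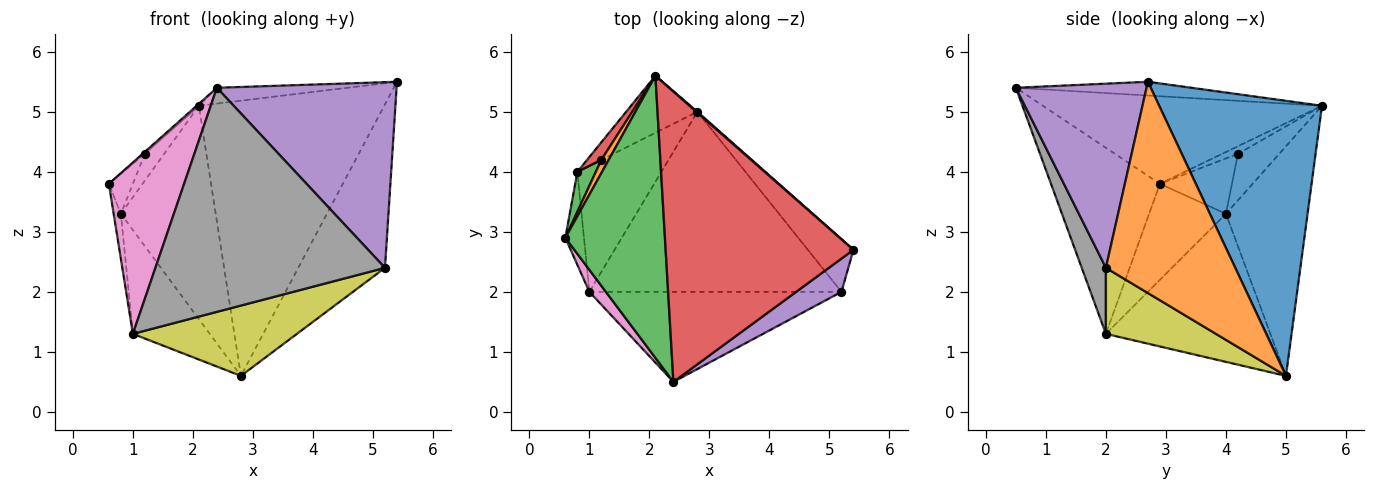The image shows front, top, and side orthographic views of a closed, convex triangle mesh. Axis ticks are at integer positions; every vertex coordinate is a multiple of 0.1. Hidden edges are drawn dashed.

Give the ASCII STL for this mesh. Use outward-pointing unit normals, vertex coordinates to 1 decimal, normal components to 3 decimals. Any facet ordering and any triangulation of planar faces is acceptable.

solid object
 facet normal 0.660 0.751 0.002
  outer loop
   vertex 2.8 5.0 0.6
   vertex 2.1 5.6 5.1
   vertex 5.4 2.7 5.5
  endloop
 endfacet
 facet normal 0.818 0.548 -0.177
  outer loop
   vertex 5.2 2.0 2.4
   vertex 2.8 5.0 0.6
   vertex 5.4 2.7 5.5
  endloop
 endfacet
 facet normal -0.660 0.005 0.751
  outer loop
   vertex 2.4 0.5 5.4
   vertex 2.1 5.6 5.1
   vertex 0.6 2.9 3.8
  endloop
 endfacet
 facet normal -0.073 0.054 0.996
  outer loop
   vertex 2.4 0.5 5.4
   vertex 5.4 2.7 5.5
   vertex 2.1 5.6 5.1
  endloop
 endfacet
 facet normal 0.582 -0.800 0.143
  outer loop
   vertex 2.4 0.5 5.4
   vertex 5.2 2.0 2.4
   vertex 5.4 2.7 5.5
  endloop
 endfacet
 facet normal -0.639 0.743 -0.199
  outer loop
   vertex 0.8 4.0 3.3
   vertex 2.1 5.6 5.1
   vertex 2.8 5.0 0.6
  endloop
 endfacet
 facet normal -0.821 -0.567 0.073
  outer loop
   vertex 1.0 2.0 1.3
   vertex 2.4 0.5 5.4
   vertex 0.6 2.9 3.8
  endloop
 endfacet
 facet normal 0.097 -0.924 -0.371
  outer loop
   vertex 1.0 2.0 1.3
   vertex 5.2 2.0 2.4
   vertex 2.4 0.5 5.4
  endloop
 endfacet
 facet normal 0.237 -0.353 -0.905
  outer loop
   vertex 1.0 2.0 1.3
   vertex 2.8 5.0 0.6
   vertex 5.2 2.0 2.4
  endloop
 endfacet
 facet normal -0.978 0.092 -0.189
  outer loop
   vertex 1.0 2.0 1.3
   vertex 0.6 2.9 3.8
   vertex 0.8 4.0 3.3
  endloop
 endfacet
 facet normal -0.806 0.377 -0.457
  outer loop
   vertex 1.0 2.0 1.3
   vertex 0.8 4.0 3.3
   vertex 2.8 5.0 0.6
  endloop
 endfacet
 facet normal -0.716 0.063 0.695
  outer loop
   vertex 1.2 4.2 4.3
   vertex 0.6 2.9 3.8
   vertex 2.1 5.6 5.1
  endloop
 endfacet
 facet normal -0.905 0.302 0.302
  outer loop
   vertex 1.2 4.2 4.3
   vertex 0.8 4.0 3.3
   vertex 0.6 2.9 3.8
  endloop
 endfacet
 facet normal -0.873 0.408 0.267
  outer loop
   vertex 1.2 4.2 4.3
   vertex 2.1 5.6 5.1
   vertex 0.8 4.0 3.3
  endloop
 endfacet
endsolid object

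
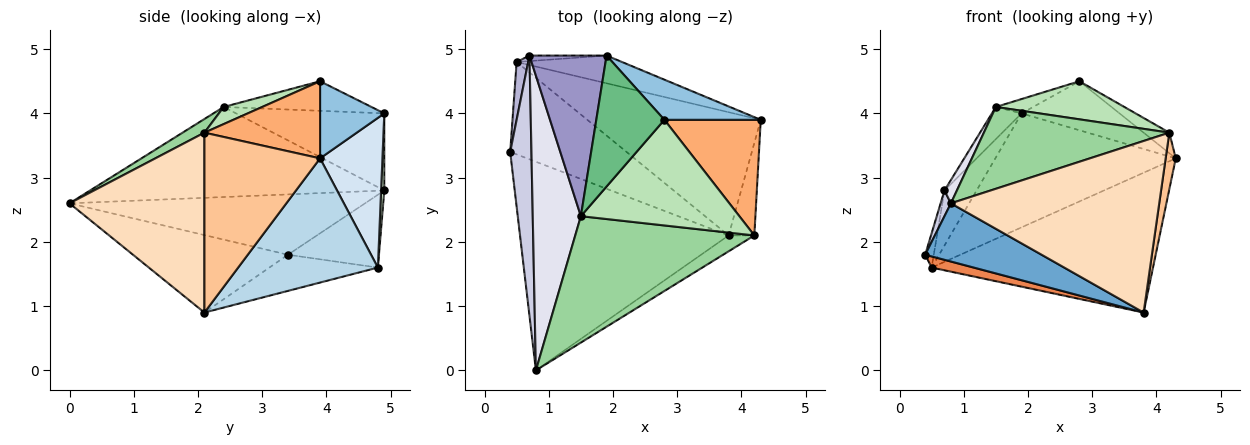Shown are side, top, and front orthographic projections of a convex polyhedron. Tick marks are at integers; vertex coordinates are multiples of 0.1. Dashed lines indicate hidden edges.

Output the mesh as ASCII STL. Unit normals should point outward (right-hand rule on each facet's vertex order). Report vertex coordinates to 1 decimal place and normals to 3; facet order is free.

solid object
 facet normal -0.337 -0.253 -0.907
  outer loop
   vertex 3.8 2.1 0.9
   vertex 0.8 0.0 2.6
   vertex 0.4 3.4 1.8
  endloop
 endfacet
 facet normal 0.452 0.690 0.565
  outer loop
   vertex 2.8 3.9 4.5
   vertex 4.3 3.9 3.3
   vertex 1.9 4.9 4.0
  endloop
 endfacet
 facet normal 0.428 0.678 -0.598
  outer loop
   vertex 0.5 4.8 1.6
   vertex 4.3 3.9 3.3
   vertex 3.8 2.1 0.9
  endloop
 endfacet
 facet normal 0.318 0.921 -0.224
  outer loop
   vertex 0.5 4.8 1.6
   vertex 1.9 4.9 4.0
   vertex 4.3 3.9 3.3
  endloop
 endfacet
 facet normal -0.295 -0.114 -0.949
  outer loop
   vertex 0.5 4.8 1.6
   vertex 3.8 2.1 0.9
   vertex 0.4 3.4 1.8
  endloop
 endfacet
 facet normal 0.619 0.138 0.773
  outer loop
   vertex 4.2 2.1 3.7
   vertex 4.3 3.9 3.3
   vertex 2.8 3.9 4.5
  endloop
 endfacet
 facet normal 0.986 -0.086 -0.141
  outer loop
   vertex 4.2 2.1 3.7
   vertex 3.8 2.1 0.9
   vertex 4.3 3.9 3.3
  endloop
 endfacet
 facet normal 0.542 -0.837 -0.077
  outer loop
   vertex 4.2 2.1 3.7
   vertex 0.8 0.0 2.6
   vertex 3.8 2.1 0.9
  endloop
 endfacet
 facet normal -0.396 0.100 0.913
  outer loop
   vertex 1.5 2.4 4.1
   vertex 2.8 3.9 4.5
   vertex 1.9 4.9 4.0
  endloop
 endfacet
 facet normal 0.064 -0.542 0.838
  outer loop
   vertex 1.5 2.4 4.1
   vertex 0.8 0.0 2.6
   vertex 4.2 2.1 3.7
  endloop
 endfacet
 facet normal 0.101 -0.337 0.936
  outer loop
   vertex 1.5 2.4 4.1
   vertex 4.2 2.1 3.7
   vertex 2.8 3.9 4.5
  endloop
 endfacet
 facet normal 0.099 0.990 -0.099
  outer loop
   vertex 0.7 4.9 2.8
   vertex 1.9 4.9 4.0
   vertex 0.5 4.8 1.6
  endloop
 endfacet
 facet normal -0.700 0.140 0.700
  outer loop
   vertex 0.7 4.9 2.8
   vertex 1.5 2.4 4.1
   vertex 1.9 4.9 4.0
  endloop
 endfacet
 facet normal -0.983 0.093 0.156
  outer loop
   vertex 0.7 4.9 2.8
   vertex 0.5 4.8 1.6
   vertex 0.4 3.4 1.8
  endloop
 endfacet
 facet normal -0.943 -0.033 0.332
  outer loop
   vertex 0.7 4.9 2.8
   vertex 0.4 3.4 1.8
   vertex 0.8 0.0 2.6
  endloop
 endfacet
 facet normal -0.881 -0.037 0.471
  outer loop
   vertex 0.7 4.9 2.8
   vertex 0.8 0.0 2.6
   vertex 1.5 2.4 4.1
  endloop
 endfacet
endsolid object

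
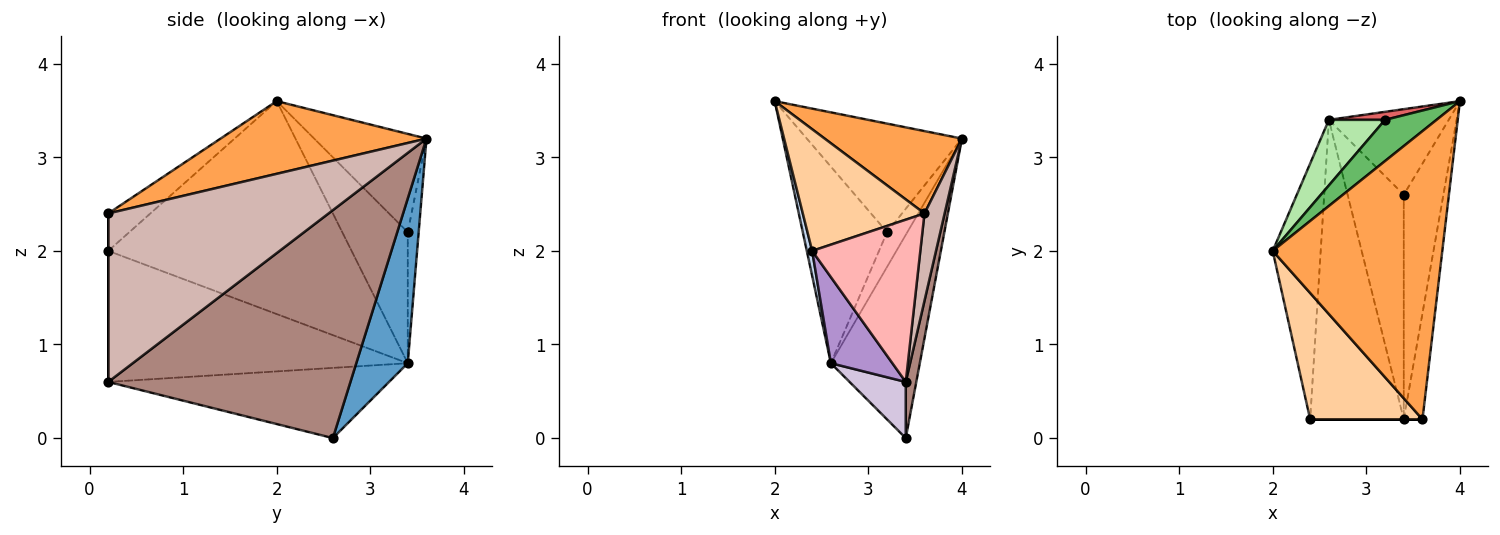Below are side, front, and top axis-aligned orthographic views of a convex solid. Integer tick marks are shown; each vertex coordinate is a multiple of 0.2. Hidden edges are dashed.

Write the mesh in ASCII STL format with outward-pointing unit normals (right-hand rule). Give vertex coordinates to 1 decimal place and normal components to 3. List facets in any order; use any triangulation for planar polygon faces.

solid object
 facet normal 0.471 0.813 -0.342
  outer loop
   vertex 2.6 3.4 0.8
   vertex 4.0 3.6 3.2
   vertex 3.4 2.6 0.0
  endloop
 endfacet
 facet normal -0.975 -0.021 -0.220
  outer loop
   vertex 2.6 3.4 0.8
   vertex 2.4 0.2 2.0
   vertex 2.0 2.0 3.6
  endloop
 endfacet
 facet normal 0.381 -0.254 0.889
  outer loop
   vertex 3.6 0.2 2.4
   vertex 4.0 3.6 3.2
   vertex 2.0 2.0 3.6
  endloop
 endfacet
 facet normal -0.233 -0.674 0.700
  outer loop
   vertex 3.6 0.2 2.4
   vertex 2.0 2.0 3.6
   vertex 2.4 0.2 2.0
  endloop
 endfacet
 facet normal -0.561 0.774 0.294
  outer loop
   vertex 3.2 3.4 2.2
   vertex 2.0 2.0 3.6
   vertex 4.0 3.6 3.2
  endloop
 endfacet
 facet normal -0.594 0.763 0.254
  outer loop
   vertex 3.2 3.4 2.2
   vertex 2.6 3.4 0.8
   vertex 2.0 2.0 3.6
  endloop
 endfacet
 facet normal -0.465 0.863 0.199
  outer loop
   vertex 3.2 3.4 2.2
   vertex 4.0 3.6 3.2
   vertex 2.6 3.4 0.8
  endloop
 endfacet
 facet normal 0.000 -1.000 0.000
  outer loop
   vertex 3.4 0.2 0.6
   vertex 3.6 0.2 2.4
   vertex 2.4 0.2 2.0
  endloop
 endfacet
 facet normal -0.803 -0.165 -0.573
  outer loop
   vertex 3.4 0.2 0.6
   vertex 2.4 0.2 2.0
   vertex 2.6 3.4 0.8
  endloop
 endfacet
 facet normal -0.772 -0.154 -0.617
  outer loop
   vertex 3.4 0.2 0.6
   vertex 2.6 3.4 0.8
   vertex 3.4 2.6 0.0
  endloop
 endfacet
 facet normal 0.984 -0.043 -0.171
  outer loop
   vertex 3.4 0.2 0.6
   vertex 3.4 2.6 0.0
   vertex 4.0 3.6 3.2
  endloop
 endfacet
 facet normal 0.990 -0.091 -0.110
  outer loop
   vertex 3.4 0.2 0.6
   vertex 4.0 3.6 3.2
   vertex 3.6 0.2 2.4
  endloop
 endfacet
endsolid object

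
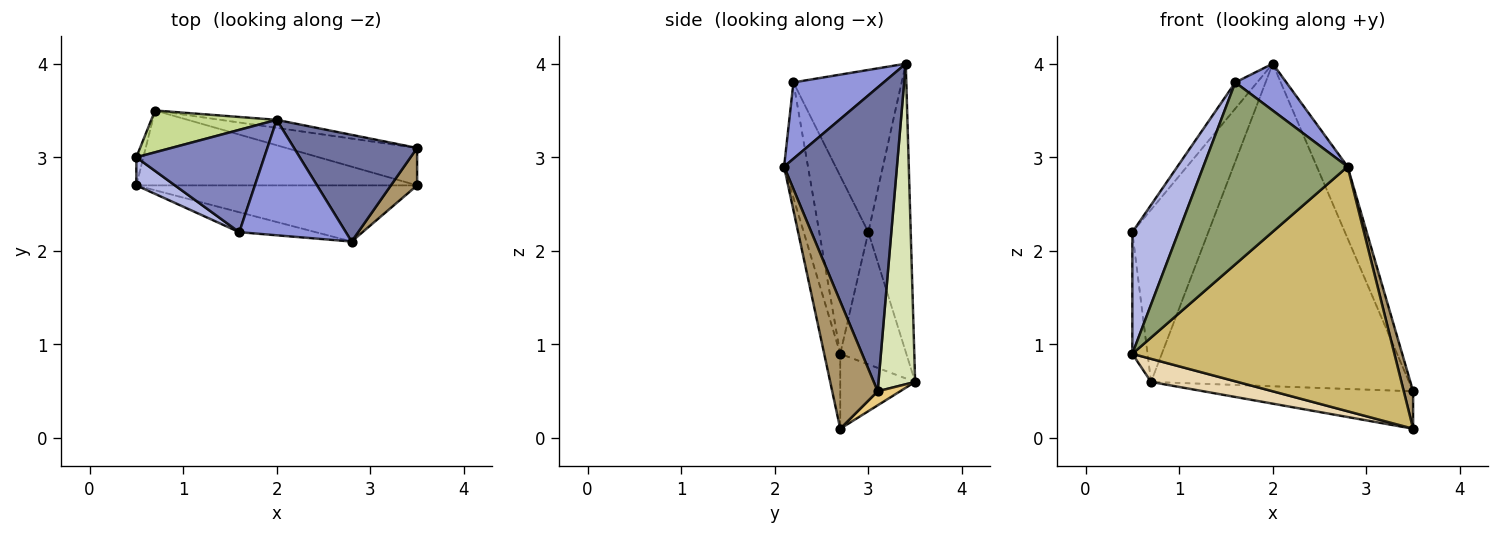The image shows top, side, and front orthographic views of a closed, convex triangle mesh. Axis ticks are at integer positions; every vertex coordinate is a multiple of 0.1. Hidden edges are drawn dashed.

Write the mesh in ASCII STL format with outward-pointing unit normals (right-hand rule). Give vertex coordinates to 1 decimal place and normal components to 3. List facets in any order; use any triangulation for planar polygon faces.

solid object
 facet normal 0.899 0.245 0.364
  outer loop
   vertex 2.0 3.4 4.0
   vertex 2.8 2.1 2.9
   vertex 3.5 3.1 0.5
  endloop
 endfacet
 facet normal -0.776 0.157 0.612
  outer loop
   vertex 1.6 2.2 3.8
   vertex 2.0 3.4 4.0
   vertex 0.5 3.0 2.2
  endloop
 endfacet
 facet normal 0.553 -0.313 0.772
  outer loop
   vertex 1.6 2.2 3.8
   vertex 2.8 2.1 2.9
   vertex 2.0 3.4 4.0
  endloop
 endfacet
 facet normal -0.719 -0.677 0.156
  outer loop
   vertex 0.5 2.7 0.9
   vertex 1.6 2.2 3.8
   vertex 0.5 3.0 2.2
  endloop
 endfacet
 facet normal -0.162 -0.981 -0.108
  outer loop
   vertex 0.5 2.7 0.9
   vertex 2.8 2.1 2.9
   vertex 1.6 2.2 3.8
  endloop
 endfacet
 facet normal -0.973 0.224 -0.052
  outer loop
   vertex 0.7 3.5 0.6
   vertex 0.5 2.7 0.9
   vertex 0.5 3.0 2.2
  endloop
 endfacet
 facet normal -0.477 0.854 0.207
  outer loop
   vertex 0.7 3.5 0.6
   vertex 0.5 3.0 2.2
   vertex 2.0 3.4 4.0
  endloop
 endfacet
 facet normal 0.141 0.990 -0.025
  outer loop
   vertex 0.7 3.5 0.6
   vertex 2.0 3.4 4.0
   vertex 3.5 3.1 0.5
  endloop
 endfacet
 facet normal 0.960 -0.198 0.198
  outer loop
   vertex 3.5 2.7 0.1
   vertex 3.5 3.1 0.5
   vertex 2.8 2.1 2.9
  endloop
 endfacet
 facet normal -0.060 -0.973 -0.223
  outer loop
   vertex 3.5 2.7 0.1
   vertex 2.8 2.1 2.9
   vertex 0.5 2.7 0.9
  endloop
 endfacet
 facet normal 0.076 0.705 -0.705
  outer loop
   vertex 3.5 2.7 0.1
   vertex 0.7 3.5 0.6
   vertex 3.5 3.1 0.5
  endloop
 endfacet
 facet normal -0.247 -0.286 -0.926
  outer loop
   vertex 3.5 2.7 0.1
   vertex 0.5 2.7 0.9
   vertex 0.7 3.5 0.6
  endloop
 endfacet
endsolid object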